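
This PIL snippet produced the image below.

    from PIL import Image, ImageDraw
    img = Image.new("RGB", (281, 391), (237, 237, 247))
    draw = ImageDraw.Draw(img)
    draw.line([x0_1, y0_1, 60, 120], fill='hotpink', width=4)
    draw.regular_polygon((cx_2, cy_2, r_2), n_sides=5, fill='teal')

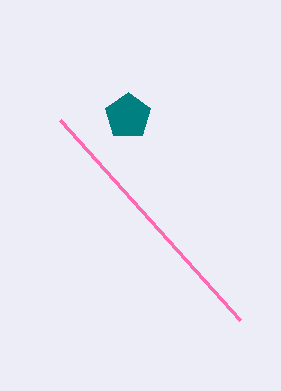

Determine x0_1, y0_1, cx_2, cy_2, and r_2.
x0_1 = 240
y0_1 = 320
cx_2 = 128
cy_2 = 116
r_2 = 24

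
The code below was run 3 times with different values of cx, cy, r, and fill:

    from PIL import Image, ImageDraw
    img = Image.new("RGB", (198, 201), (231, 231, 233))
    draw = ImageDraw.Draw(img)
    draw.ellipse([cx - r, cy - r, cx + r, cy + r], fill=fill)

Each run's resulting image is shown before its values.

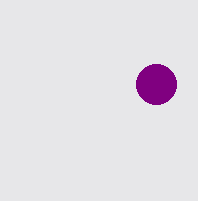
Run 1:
cx = 156
cy = 84
r = 20
fill = 'purple'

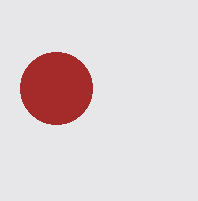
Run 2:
cx = 56, cy = 88, r = 36, fill = 'brown'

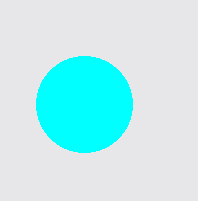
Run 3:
cx = 84, cy = 104, r = 48, fill = 'cyan'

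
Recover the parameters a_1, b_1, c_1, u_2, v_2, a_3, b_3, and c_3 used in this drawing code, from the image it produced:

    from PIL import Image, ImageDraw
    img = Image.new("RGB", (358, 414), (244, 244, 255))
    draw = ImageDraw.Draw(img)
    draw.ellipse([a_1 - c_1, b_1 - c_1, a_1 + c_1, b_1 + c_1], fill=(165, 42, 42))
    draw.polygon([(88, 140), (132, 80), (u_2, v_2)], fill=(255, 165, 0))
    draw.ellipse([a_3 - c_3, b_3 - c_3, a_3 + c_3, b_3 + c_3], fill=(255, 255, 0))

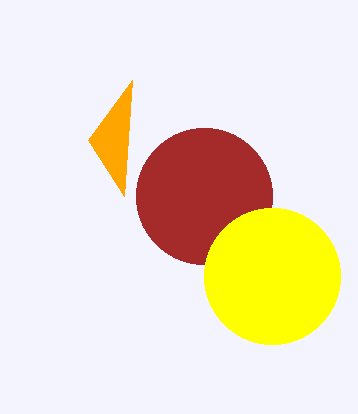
a_1 = 204; b_1 = 196; c_1 = 68; u_2 = 124; v_2 = 196; a_3 = 272; b_3 = 276; c_3 = 68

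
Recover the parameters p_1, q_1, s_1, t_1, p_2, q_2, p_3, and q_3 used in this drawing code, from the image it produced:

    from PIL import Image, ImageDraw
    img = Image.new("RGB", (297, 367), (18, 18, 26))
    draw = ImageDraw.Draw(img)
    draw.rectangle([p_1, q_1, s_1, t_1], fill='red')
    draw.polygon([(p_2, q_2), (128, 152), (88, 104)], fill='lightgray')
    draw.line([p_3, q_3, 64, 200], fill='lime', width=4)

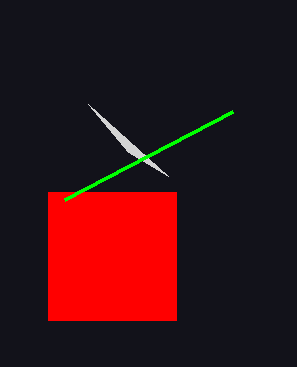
p_1 = 48
q_1 = 192
s_1 = 176
t_1 = 320
p_2 = 168
q_2 = 176
p_3 = 232
q_3 = 112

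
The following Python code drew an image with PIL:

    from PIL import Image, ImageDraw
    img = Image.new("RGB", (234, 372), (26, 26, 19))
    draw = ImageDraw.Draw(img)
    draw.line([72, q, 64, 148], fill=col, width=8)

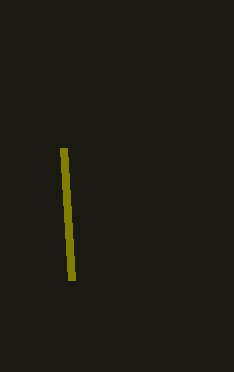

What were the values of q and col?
q = 280, col = 'olive'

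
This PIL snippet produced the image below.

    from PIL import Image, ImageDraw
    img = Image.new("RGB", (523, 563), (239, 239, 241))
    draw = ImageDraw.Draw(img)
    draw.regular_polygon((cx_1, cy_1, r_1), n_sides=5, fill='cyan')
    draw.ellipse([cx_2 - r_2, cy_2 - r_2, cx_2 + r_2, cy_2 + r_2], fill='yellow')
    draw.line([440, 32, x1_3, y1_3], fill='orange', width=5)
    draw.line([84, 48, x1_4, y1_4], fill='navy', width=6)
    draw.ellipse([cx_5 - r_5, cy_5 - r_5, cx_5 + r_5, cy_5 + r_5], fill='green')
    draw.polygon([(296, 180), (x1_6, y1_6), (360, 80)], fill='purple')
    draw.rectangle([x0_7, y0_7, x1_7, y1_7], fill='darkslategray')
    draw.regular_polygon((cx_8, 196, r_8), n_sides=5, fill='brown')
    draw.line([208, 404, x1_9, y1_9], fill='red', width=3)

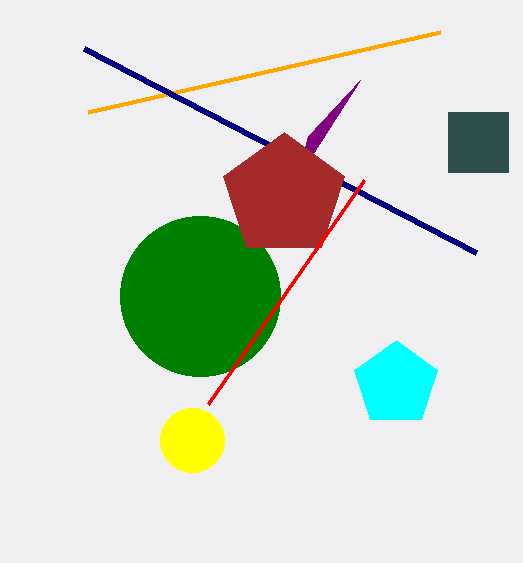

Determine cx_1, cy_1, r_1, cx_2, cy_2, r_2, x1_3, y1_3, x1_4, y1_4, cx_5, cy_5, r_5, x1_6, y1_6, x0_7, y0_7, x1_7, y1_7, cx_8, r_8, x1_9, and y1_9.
cx_1 = 396
cy_1 = 384
r_1 = 44
cx_2 = 192
cy_2 = 440
r_2 = 32
x1_3 = 88
y1_3 = 112
x1_4 = 476
y1_4 = 252
cx_5 = 200
cy_5 = 296
r_5 = 80
x1_6 = 308
y1_6 = 136
x0_7 = 448
y0_7 = 112
x1_7 = 508
y1_7 = 172
cx_8 = 284
r_8 = 64
x1_9 = 364
y1_9 = 180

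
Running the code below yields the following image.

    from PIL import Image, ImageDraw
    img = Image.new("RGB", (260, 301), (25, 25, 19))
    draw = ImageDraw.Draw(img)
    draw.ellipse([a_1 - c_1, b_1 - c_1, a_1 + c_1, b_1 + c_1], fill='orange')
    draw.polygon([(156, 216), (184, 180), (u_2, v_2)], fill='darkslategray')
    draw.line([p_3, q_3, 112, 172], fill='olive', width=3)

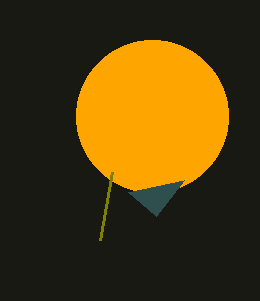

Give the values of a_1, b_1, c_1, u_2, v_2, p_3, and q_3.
a_1 = 152
b_1 = 116
c_1 = 76
u_2 = 128
v_2 = 192
p_3 = 100
q_3 = 240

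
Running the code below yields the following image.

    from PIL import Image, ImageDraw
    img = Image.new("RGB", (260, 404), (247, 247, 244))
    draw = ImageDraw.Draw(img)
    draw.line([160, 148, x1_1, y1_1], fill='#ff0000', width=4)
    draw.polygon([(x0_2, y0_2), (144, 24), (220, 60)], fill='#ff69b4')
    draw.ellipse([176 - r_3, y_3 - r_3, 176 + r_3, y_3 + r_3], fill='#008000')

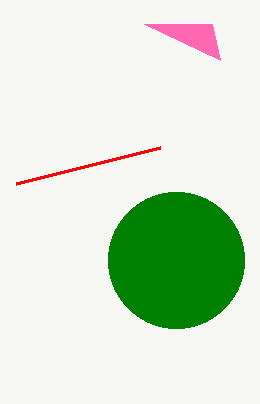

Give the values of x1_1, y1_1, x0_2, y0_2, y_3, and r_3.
x1_1 = 16
y1_1 = 184
x0_2 = 212
y0_2 = 24
y_3 = 260
r_3 = 68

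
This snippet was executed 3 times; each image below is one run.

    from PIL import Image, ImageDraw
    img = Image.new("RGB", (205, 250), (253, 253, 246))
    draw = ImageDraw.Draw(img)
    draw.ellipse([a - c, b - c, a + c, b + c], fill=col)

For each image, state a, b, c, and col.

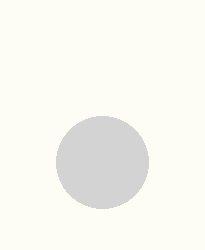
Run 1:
a = 102, b = 162, c = 46, col = 'lightgray'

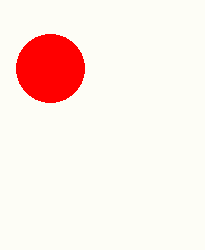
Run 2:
a = 50; b = 68; c = 34; col = 'red'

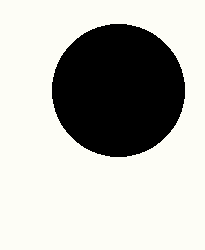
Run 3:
a = 118
b = 90
c = 66
col = 'black'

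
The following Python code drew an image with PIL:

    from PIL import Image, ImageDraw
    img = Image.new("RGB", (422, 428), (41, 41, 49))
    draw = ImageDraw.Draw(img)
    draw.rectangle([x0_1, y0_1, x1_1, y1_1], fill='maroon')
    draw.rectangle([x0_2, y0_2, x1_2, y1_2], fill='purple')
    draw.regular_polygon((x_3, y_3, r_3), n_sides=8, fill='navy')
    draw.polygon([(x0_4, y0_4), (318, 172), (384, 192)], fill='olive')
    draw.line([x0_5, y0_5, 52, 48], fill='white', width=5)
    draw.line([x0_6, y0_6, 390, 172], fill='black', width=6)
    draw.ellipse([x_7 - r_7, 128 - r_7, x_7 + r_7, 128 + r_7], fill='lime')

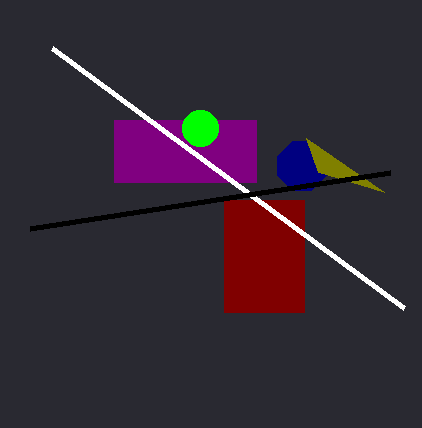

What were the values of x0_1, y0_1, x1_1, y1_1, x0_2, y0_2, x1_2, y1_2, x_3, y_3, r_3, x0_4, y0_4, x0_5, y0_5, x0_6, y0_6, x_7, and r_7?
x0_1 = 224
y0_1 = 200
x1_1 = 304
y1_1 = 312
x0_2 = 114
y0_2 = 120
x1_2 = 256
y1_2 = 182
x_3 = 302
y_3 = 166
r_3 = 26
x0_4 = 306
y0_4 = 138
x0_5 = 404
y0_5 = 308
x0_6 = 30
y0_6 = 228
x_7 = 200
r_7 = 18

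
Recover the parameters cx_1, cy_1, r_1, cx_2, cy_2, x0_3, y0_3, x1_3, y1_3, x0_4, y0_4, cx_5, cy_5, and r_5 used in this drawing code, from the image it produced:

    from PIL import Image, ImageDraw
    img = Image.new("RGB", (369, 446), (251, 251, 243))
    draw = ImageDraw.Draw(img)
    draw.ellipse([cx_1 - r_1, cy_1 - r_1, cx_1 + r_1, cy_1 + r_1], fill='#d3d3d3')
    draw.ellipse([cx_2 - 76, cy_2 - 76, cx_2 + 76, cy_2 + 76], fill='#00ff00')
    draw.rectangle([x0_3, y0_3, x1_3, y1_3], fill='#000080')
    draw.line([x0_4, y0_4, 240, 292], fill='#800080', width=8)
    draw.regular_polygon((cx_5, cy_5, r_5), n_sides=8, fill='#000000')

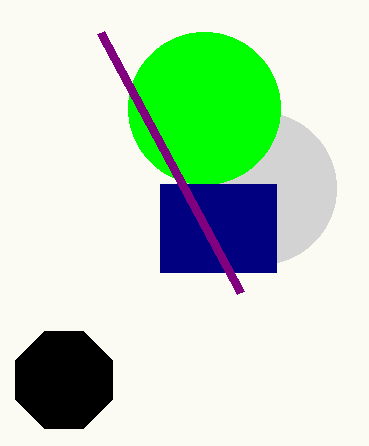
cx_1 = 260; cy_1 = 188; r_1 = 76; cx_2 = 204; cy_2 = 108; x0_3 = 160; y0_3 = 184; x1_3 = 276; y1_3 = 272; x0_4 = 100; y0_4 = 32; cx_5 = 64; cy_5 = 380; r_5 = 52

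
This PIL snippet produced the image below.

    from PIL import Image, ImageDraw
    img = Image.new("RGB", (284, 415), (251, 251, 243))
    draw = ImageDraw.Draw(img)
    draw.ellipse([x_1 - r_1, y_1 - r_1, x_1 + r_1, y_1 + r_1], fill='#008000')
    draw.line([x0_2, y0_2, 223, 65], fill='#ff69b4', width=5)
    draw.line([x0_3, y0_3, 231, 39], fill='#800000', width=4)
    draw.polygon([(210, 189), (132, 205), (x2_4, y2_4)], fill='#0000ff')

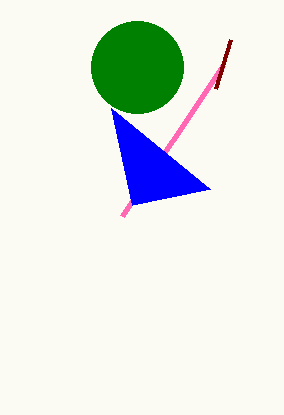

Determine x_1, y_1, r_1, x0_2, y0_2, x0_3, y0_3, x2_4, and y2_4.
x_1 = 137; y_1 = 67; r_1 = 46; x0_2 = 122; y0_2 = 216; x0_3 = 216; y0_3 = 88; x2_4 = 111; y2_4 = 108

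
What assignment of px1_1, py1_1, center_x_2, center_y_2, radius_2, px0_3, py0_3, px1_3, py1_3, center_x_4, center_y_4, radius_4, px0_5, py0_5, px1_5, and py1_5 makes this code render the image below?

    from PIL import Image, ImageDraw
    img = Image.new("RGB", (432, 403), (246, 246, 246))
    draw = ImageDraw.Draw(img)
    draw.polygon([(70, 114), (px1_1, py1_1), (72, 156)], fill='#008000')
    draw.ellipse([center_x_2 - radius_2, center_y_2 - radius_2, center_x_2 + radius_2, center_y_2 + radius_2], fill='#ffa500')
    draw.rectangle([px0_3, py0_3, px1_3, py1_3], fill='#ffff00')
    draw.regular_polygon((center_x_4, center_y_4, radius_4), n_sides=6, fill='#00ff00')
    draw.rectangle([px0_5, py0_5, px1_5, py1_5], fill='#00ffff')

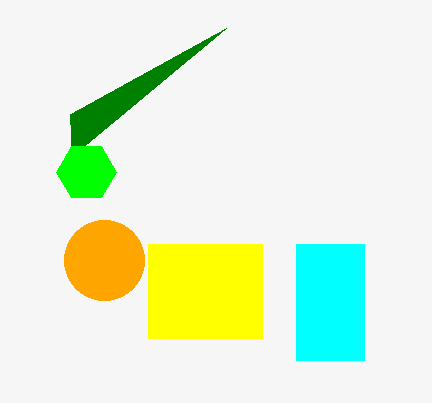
px1_1 = 226
py1_1 = 28
center_x_2 = 104
center_y_2 = 260
radius_2 = 40
px0_3 = 148
py0_3 = 244
px1_3 = 262
py1_3 = 338
center_x_4 = 86
center_y_4 = 172
radius_4 = 30
px0_5 = 296
py0_5 = 244
px1_5 = 364
py1_5 = 360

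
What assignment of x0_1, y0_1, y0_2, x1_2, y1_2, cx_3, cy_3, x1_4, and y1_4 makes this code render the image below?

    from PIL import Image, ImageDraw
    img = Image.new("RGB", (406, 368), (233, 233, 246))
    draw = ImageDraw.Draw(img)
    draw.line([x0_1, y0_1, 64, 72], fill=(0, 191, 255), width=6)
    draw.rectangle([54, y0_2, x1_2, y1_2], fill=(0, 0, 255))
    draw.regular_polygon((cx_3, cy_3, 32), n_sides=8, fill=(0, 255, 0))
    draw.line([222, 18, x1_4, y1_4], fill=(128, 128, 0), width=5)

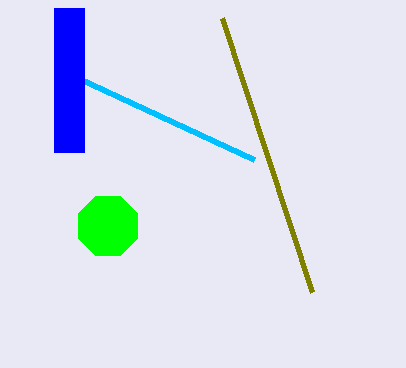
x0_1 = 254, y0_1 = 160, y0_2 = 8, x1_2 = 84, y1_2 = 152, cx_3 = 108, cy_3 = 226, x1_4 = 312, y1_4 = 292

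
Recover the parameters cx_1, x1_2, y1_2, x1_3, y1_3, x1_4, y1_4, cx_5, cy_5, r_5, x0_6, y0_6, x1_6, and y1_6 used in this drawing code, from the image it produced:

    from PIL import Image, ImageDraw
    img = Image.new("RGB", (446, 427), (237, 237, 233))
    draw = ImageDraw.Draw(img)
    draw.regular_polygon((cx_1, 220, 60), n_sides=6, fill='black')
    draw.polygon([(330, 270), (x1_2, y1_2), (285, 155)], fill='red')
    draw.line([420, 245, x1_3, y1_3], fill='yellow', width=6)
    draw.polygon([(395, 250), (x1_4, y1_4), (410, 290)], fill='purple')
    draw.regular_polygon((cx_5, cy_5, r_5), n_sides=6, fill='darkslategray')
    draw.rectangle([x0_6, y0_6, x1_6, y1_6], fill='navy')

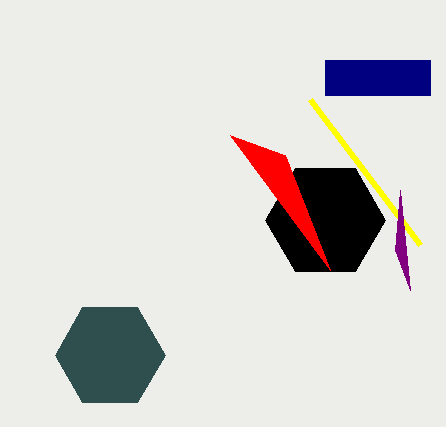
cx_1 = 325
x1_2 = 230
y1_2 = 135
x1_3 = 310
y1_3 = 100
x1_4 = 400
y1_4 = 190
cx_5 = 110
cy_5 = 355
r_5 = 55
x0_6 = 325
y0_6 = 60
x1_6 = 430
y1_6 = 95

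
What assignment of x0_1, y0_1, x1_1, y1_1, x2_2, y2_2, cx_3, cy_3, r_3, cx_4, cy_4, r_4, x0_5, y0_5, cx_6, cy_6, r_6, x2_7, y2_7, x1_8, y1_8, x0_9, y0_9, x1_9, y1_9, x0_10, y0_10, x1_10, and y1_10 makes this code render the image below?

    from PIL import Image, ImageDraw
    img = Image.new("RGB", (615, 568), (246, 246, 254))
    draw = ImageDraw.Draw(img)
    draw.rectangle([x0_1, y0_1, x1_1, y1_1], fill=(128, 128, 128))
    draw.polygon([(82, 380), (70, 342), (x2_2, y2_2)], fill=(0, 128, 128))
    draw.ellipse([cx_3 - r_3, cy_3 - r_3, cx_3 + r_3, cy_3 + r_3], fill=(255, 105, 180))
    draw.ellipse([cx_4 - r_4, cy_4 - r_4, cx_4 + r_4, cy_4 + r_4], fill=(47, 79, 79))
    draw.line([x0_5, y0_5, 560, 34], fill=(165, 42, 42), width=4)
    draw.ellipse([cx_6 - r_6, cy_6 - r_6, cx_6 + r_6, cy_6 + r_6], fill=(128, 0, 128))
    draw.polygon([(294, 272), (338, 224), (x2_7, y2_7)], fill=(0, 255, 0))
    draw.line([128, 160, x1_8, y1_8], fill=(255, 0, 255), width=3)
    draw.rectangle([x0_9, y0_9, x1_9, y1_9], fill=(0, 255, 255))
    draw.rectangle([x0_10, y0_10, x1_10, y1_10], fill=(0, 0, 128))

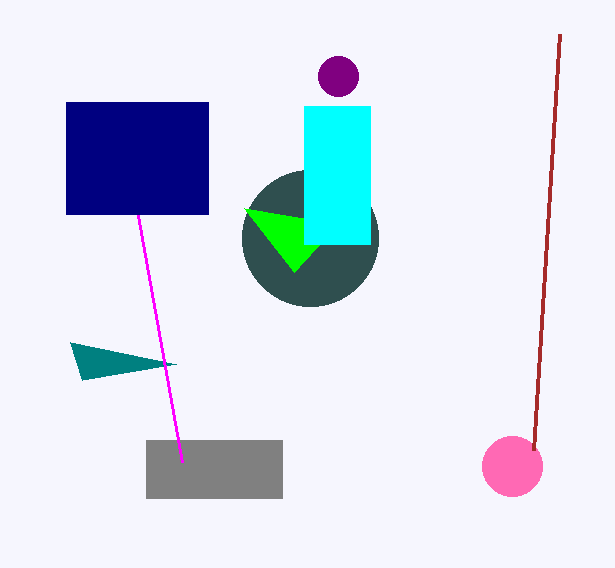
x0_1 = 146, y0_1 = 440, x1_1 = 282, y1_1 = 498, x2_2 = 176, y2_2 = 364, cx_3 = 512, cy_3 = 466, r_3 = 30, cx_4 = 310, cy_4 = 238, r_4 = 68, x0_5 = 534, y0_5 = 450, cx_6 = 338, cy_6 = 76, r_6 = 20, x2_7 = 244, y2_7 = 208, x1_8 = 182, y1_8 = 462, x0_9 = 304, y0_9 = 106, x1_9 = 370, y1_9 = 244, x0_10 = 66, y0_10 = 102, x1_10 = 208, y1_10 = 214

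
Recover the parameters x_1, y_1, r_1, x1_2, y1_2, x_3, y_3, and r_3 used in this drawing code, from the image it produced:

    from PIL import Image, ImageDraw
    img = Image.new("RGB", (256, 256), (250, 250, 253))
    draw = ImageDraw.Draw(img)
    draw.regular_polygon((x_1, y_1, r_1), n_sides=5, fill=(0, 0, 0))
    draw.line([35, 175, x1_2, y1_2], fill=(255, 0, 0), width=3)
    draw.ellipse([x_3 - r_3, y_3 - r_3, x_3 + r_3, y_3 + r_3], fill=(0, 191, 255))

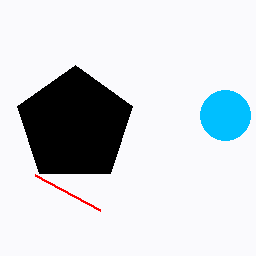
x_1 = 75
y_1 = 125
r_1 = 60
x1_2 = 100
y1_2 = 210
x_3 = 225
y_3 = 115
r_3 = 25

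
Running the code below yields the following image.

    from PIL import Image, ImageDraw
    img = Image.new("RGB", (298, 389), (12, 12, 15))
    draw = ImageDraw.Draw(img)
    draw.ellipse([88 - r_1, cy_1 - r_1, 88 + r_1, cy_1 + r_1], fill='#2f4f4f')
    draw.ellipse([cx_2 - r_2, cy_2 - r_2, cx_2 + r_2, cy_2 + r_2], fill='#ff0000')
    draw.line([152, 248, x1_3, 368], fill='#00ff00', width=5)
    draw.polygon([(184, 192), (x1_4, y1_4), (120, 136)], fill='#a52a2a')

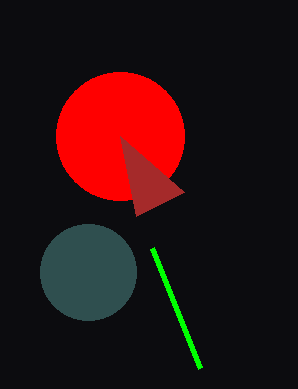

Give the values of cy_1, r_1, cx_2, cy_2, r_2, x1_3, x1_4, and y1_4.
cy_1 = 272
r_1 = 48
cx_2 = 120
cy_2 = 136
r_2 = 64
x1_3 = 200
x1_4 = 136
y1_4 = 216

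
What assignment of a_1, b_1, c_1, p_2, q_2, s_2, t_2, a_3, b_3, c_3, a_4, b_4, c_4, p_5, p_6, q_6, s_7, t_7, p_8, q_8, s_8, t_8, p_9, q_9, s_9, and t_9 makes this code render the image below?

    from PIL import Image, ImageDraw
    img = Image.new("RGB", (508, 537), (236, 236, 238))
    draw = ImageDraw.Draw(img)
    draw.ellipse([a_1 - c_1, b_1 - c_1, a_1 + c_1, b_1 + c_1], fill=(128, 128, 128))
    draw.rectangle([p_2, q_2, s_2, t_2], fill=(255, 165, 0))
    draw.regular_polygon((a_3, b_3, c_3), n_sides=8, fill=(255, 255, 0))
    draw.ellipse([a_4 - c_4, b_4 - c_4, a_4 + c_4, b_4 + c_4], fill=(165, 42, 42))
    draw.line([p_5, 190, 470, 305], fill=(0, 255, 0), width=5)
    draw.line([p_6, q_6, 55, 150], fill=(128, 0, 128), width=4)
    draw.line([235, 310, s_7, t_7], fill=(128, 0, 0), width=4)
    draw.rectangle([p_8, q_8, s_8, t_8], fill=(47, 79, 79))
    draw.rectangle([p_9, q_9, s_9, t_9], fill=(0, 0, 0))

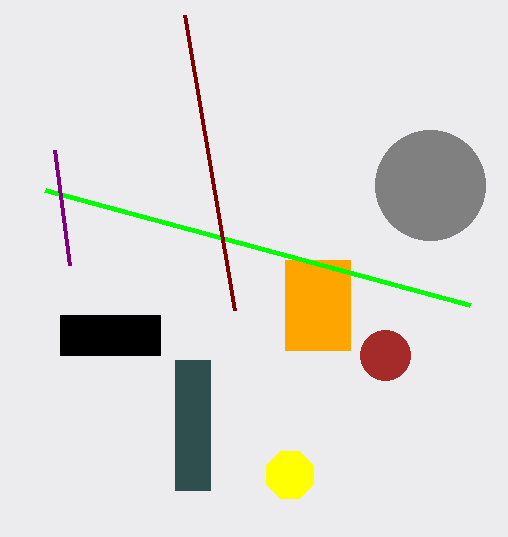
a_1 = 430; b_1 = 185; c_1 = 55; p_2 = 285; q_2 = 260; s_2 = 350; t_2 = 350; a_3 = 290; b_3 = 475; c_3 = 25; a_4 = 385; b_4 = 355; c_4 = 25; p_5 = 45; p_6 = 70; q_6 = 265; s_7 = 185; t_7 = 15; p_8 = 175; q_8 = 360; s_8 = 210; t_8 = 490; p_9 = 60; q_9 = 315; s_9 = 160; t_9 = 355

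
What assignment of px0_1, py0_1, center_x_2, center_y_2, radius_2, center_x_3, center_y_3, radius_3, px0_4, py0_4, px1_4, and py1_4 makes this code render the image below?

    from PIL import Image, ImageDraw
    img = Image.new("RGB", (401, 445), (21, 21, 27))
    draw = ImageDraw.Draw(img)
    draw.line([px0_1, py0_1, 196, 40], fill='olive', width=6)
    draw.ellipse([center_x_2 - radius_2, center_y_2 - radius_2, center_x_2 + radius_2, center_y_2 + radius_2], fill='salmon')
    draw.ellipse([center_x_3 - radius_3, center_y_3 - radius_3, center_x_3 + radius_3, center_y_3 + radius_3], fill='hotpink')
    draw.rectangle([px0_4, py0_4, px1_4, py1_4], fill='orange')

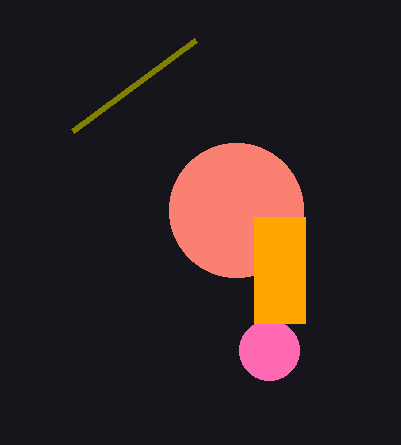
px0_1 = 73; py0_1 = 131; center_x_2 = 236; center_y_2 = 210; radius_2 = 67; center_x_3 = 269; center_y_3 = 350; radius_3 = 30; px0_4 = 254; py0_4 = 217; px1_4 = 305; py1_4 = 323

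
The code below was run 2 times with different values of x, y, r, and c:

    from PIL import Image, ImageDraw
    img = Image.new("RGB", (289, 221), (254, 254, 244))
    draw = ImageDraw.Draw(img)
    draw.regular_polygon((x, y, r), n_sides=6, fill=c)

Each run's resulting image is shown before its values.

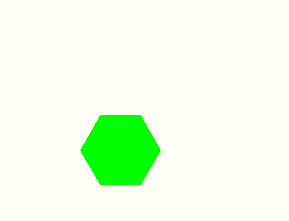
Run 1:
x = 120, y = 150, r = 40, c = 'lime'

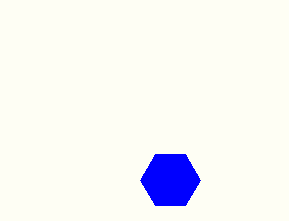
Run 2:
x = 170, y = 180, r = 30, c = 'blue'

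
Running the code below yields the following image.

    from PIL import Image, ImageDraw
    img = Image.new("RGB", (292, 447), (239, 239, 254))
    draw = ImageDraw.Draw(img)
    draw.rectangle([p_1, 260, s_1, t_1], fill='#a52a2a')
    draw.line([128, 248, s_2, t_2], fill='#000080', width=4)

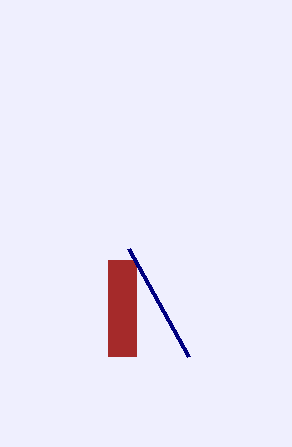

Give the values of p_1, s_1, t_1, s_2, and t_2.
p_1 = 108; s_1 = 136; t_1 = 356; s_2 = 188; t_2 = 356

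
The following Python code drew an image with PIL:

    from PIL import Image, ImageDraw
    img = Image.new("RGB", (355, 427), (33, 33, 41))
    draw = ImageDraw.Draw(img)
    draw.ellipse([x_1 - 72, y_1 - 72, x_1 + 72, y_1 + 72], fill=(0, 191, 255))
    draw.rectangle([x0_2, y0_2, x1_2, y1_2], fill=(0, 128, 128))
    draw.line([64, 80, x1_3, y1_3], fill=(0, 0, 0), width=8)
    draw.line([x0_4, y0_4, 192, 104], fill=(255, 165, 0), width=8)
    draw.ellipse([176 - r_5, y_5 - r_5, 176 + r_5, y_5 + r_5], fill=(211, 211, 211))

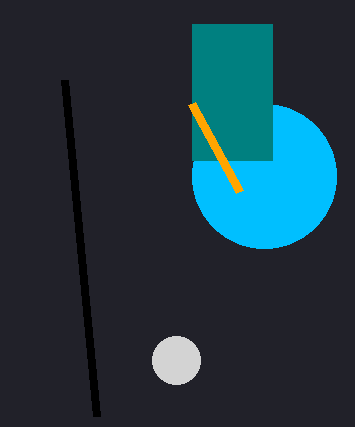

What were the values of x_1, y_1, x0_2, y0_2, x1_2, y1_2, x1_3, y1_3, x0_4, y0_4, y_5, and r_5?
x_1 = 264, y_1 = 176, x0_2 = 192, y0_2 = 24, x1_2 = 272, y1_2 = 160, x1_3 = 96, y1_3 = 416, x0_4 = 240, y0_4 = 192, y_5 = 360, r_5 = 24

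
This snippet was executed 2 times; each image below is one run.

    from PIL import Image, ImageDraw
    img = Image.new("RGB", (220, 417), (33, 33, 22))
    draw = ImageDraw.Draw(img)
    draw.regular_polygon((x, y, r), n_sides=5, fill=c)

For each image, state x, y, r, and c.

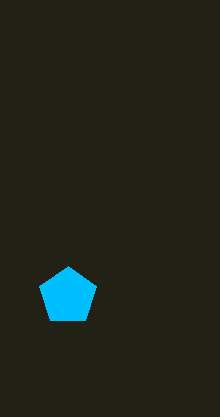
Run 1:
x = 68; y = 296; r = 30; c = 'deepskyblue'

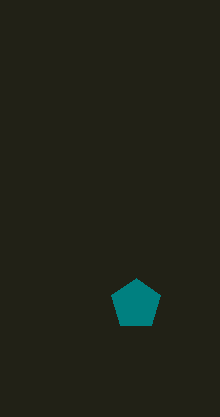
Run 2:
x = 136, y = 304, r = 26, c = 'teal'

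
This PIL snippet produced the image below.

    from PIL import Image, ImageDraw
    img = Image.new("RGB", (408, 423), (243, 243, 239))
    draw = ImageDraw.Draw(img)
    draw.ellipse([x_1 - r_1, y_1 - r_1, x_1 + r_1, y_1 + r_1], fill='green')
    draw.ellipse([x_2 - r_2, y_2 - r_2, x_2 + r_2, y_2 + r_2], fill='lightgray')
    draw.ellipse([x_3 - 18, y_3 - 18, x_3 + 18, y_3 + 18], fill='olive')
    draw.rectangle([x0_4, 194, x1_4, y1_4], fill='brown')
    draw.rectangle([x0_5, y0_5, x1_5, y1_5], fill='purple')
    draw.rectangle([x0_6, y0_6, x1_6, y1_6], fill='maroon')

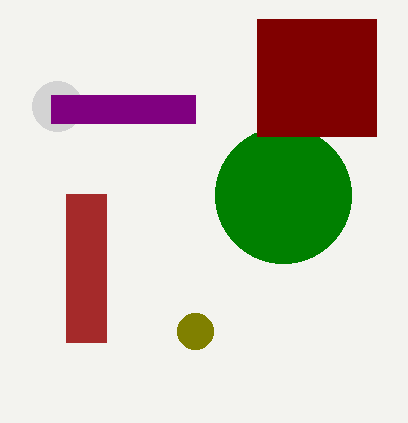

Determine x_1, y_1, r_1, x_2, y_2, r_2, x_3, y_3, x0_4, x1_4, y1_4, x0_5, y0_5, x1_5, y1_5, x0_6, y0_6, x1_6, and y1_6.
x_1 = 283; y_1 = 195; r_1 = 68; x_2 = 57; y_2 = 106; r_2 = 25; x_3 = 195; y_3 = 331; x0_4 = 66; x1_4 = 106; y1_4 = 342; x0_5 = 51; y0_5 = 95; x1_5 = 195; y1_5 = 123; x0_6 = 257; y0_6 = 19; x1_6 = 376; y1_6 = 136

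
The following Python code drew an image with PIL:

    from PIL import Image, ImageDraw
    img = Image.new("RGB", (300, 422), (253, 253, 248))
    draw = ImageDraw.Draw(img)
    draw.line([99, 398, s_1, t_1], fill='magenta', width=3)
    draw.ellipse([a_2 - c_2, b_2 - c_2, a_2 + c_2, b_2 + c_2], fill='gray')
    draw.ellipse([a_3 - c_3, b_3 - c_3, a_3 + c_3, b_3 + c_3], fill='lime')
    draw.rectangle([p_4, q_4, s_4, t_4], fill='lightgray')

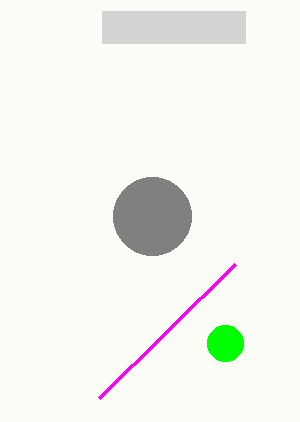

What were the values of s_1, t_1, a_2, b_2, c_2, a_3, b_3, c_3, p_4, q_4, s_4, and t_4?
s_1 = 235, t_1 = 264, a_2 = 152, b_2 = 216, c_2 = 39, a_3 = 225, b_3 = 343, c_3 = 18, p_4 = 102, q_4 = 11, s_4 = 245, t_4 = 43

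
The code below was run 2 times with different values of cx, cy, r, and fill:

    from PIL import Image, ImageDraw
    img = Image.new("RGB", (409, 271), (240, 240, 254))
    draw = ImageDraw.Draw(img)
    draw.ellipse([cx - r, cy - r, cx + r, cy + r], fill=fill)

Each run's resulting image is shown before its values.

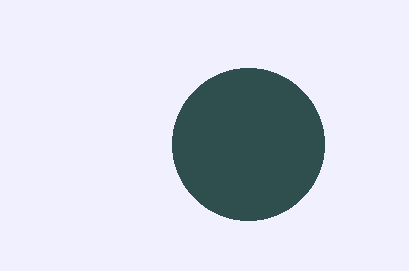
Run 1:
cx = 248
cy = 144
r = 76
fill = 'darkslategray'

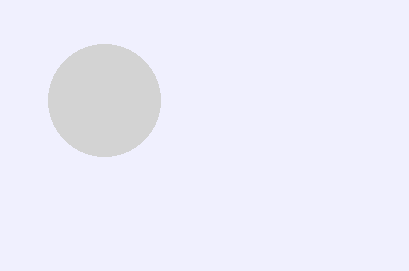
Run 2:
cx = 104
cy = 100
r = 56
fill = 'lightgray'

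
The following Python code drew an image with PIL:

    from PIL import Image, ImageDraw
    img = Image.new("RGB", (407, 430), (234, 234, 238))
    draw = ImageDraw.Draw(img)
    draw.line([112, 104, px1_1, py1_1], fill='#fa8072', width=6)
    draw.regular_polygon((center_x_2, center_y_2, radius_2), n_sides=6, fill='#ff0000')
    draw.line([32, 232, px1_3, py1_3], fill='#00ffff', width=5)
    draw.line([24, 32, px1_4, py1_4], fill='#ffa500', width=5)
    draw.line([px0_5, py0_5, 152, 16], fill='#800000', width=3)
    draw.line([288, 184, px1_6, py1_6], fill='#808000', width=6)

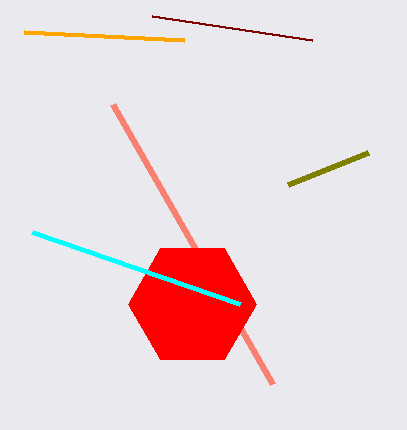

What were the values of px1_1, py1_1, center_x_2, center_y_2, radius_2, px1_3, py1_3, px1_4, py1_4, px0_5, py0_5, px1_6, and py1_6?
px1_1 = 272
py1_1 = 384
center_x_2 = 192
center_y_2 = 304
radius_2 = 64
px1_3 = 240
py1_3 = 304
px1_4 = 184
py1_4 = 40
px0_5 = 312
py0_5 = 40
px1_6 = 368
py1_6 = 152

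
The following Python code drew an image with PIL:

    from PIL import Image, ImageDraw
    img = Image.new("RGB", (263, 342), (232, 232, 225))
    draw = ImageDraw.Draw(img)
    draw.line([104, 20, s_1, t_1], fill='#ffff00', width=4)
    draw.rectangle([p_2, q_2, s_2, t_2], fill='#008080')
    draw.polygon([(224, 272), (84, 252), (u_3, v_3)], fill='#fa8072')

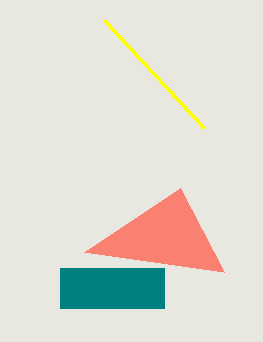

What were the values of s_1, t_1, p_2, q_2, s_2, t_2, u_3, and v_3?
s_1 = 204
t_1 = 128
p_2 = 60
q_2 = 268
s_2 = 164
t_2 = 308
u_3 = 180
v_3 = 188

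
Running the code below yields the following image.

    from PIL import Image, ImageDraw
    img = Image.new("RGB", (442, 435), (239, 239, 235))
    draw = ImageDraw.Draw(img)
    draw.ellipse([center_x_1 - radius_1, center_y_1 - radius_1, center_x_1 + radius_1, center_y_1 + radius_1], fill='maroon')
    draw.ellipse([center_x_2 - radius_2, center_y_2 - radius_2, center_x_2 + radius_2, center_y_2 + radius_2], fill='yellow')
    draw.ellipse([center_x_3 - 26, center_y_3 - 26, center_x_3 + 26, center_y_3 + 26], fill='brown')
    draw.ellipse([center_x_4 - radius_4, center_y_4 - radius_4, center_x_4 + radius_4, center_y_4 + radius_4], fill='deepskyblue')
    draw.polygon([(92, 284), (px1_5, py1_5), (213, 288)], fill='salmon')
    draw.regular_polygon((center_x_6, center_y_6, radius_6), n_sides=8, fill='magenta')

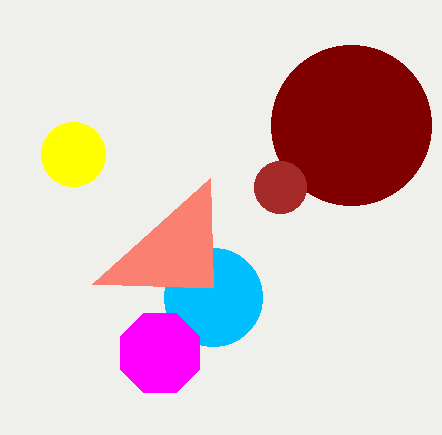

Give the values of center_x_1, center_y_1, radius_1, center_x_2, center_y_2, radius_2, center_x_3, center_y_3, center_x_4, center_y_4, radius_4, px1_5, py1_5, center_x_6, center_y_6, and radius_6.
center_x_1 = 351
center_y_1 = 125
radius_1 = 80
center_x_2 = 73
center_y_2 = 154
radius_2 = 32
center_x_3 = 280
center_y_3 = 187
center_x_4 = 213
center_y_4 = 297
radius_4 = 49
px1_5 = 210
py1_5 = 178
center_x_6 = 160
center_y_6 = 353
radius_6 = 43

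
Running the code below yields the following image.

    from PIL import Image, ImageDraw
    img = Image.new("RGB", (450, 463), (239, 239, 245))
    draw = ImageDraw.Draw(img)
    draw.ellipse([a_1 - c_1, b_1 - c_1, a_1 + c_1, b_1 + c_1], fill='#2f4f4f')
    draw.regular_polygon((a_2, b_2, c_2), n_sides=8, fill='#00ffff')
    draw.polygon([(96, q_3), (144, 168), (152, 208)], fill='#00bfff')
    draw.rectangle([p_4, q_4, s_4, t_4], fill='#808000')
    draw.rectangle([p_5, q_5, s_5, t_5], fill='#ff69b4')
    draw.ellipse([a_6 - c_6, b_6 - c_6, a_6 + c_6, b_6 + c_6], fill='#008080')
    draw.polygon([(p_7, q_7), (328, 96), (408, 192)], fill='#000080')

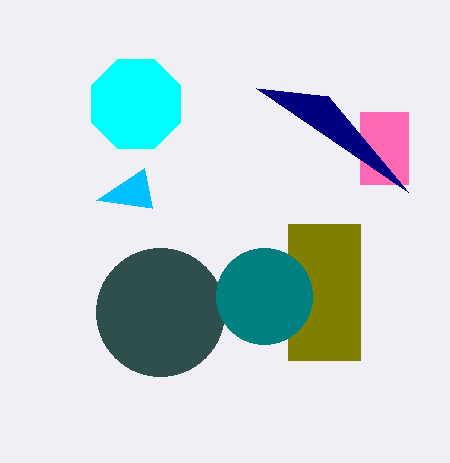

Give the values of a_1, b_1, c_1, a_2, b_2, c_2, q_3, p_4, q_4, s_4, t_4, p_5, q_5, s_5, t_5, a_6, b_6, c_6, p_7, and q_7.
a_1 = 160
b_1 = 312
c_1 = 64
a_2 = 136
b_2 = 104
c_2 = 48
q_3 = 200
p_4 = 288
q_4 = 224
s_4 = 360
t_4 = 360
p_5 = 360
q_5 = 112
s_5 = 408
t_5 = 184
a_6 = 264
b_6 = 296
c_6 = 48
p_7 = 256
q_7 = 88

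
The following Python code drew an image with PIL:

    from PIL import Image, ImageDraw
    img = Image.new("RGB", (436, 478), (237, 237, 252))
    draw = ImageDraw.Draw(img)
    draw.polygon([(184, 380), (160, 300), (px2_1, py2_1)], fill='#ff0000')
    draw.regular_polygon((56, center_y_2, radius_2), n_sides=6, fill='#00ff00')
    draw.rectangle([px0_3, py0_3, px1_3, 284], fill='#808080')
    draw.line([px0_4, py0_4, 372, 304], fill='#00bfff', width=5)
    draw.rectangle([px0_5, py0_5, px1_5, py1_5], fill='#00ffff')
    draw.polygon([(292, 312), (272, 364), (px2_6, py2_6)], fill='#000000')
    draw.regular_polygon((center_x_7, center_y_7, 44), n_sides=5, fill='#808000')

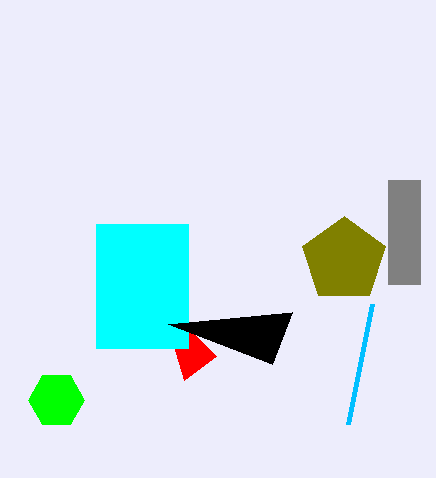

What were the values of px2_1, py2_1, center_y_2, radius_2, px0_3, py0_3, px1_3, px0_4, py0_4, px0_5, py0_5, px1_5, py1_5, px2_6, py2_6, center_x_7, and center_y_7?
px2_1 = 216, py2_1 = 356, center_y_2 = 400, radius_2 = 28, px0_3 = 388, py0_3 = 180, px1_3 = 420, px0_4 = 348, py0_4 = 424, px0_5 = 96, py0_5 = 224, px1_5 = 188, py1_5 = 348, px2_6 = 168, py2_6 = 324, center_x_7 = 344, center_y_7 = 260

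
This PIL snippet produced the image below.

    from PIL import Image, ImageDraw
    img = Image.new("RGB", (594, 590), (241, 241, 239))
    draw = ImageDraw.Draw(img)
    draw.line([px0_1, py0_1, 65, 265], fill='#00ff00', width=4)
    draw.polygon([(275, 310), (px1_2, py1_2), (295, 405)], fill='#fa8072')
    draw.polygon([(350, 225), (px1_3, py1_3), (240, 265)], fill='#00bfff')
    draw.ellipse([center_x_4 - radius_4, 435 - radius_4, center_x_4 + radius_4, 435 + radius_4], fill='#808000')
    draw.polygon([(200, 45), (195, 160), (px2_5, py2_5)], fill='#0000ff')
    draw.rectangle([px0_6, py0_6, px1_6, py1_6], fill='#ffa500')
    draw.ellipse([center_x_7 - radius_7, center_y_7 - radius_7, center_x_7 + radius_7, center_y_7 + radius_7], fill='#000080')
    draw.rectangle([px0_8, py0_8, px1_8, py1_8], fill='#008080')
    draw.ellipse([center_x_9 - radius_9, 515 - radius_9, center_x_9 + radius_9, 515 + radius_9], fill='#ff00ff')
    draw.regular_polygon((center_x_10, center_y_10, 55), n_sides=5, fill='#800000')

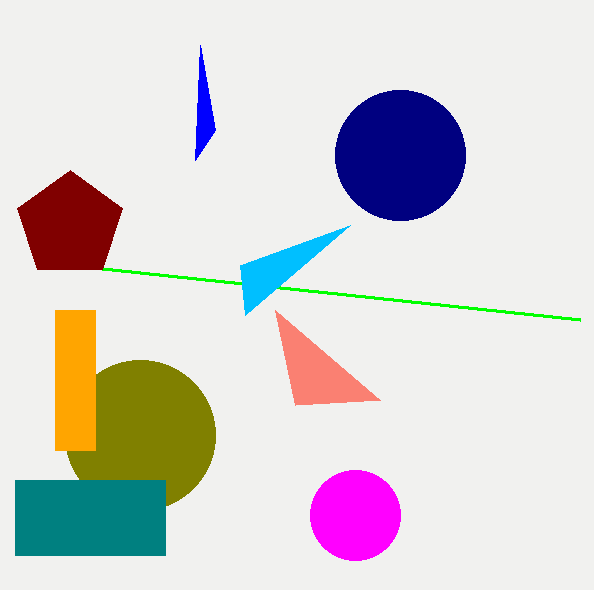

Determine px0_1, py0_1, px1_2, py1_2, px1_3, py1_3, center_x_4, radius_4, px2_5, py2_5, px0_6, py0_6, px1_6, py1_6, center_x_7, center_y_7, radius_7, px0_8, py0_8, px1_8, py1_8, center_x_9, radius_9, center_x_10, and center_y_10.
px0_1 = 580
py0_1 = 320
px1_2 = 380
py1_2 = 400
px1_3 = 245
py1_3 = 315
center_x_4 = 140
radius_4 = 75
px2_5 = 215
py2_5 = 130
px0_6 = 55
py0_6 = 310
px1_6 = 95
py1_6 = 450
center_x_7 = 400
center_y_7 = 155
radius_7 = 65
px0_8 = 15
py0_8 = 480
px1_8 = 165
py1_8 = 555
center_x_9 = 355
radius_9 = 45
center_x_10 = 70
center_y_10 = 225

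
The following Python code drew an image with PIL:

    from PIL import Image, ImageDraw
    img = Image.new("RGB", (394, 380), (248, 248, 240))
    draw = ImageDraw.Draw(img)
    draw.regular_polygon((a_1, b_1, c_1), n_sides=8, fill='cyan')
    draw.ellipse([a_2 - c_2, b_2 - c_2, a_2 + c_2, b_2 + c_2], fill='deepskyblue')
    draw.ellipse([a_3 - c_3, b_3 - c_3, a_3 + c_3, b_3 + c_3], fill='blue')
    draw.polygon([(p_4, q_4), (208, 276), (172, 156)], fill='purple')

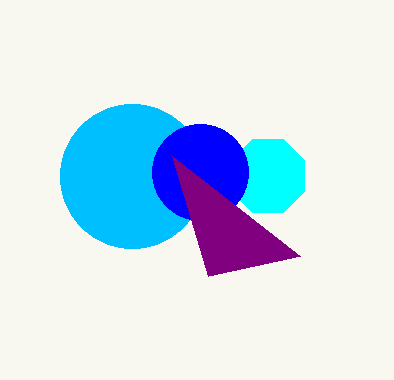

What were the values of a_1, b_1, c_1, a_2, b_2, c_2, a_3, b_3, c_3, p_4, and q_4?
a_1 = 268, b_1 = 176, c_1 = 40, a_2 = 132, b_2 = 176, c_2 = 72, a_3 = 200, b_3 = 172, c_3 = 48, p_4 = 300, q_4 = 256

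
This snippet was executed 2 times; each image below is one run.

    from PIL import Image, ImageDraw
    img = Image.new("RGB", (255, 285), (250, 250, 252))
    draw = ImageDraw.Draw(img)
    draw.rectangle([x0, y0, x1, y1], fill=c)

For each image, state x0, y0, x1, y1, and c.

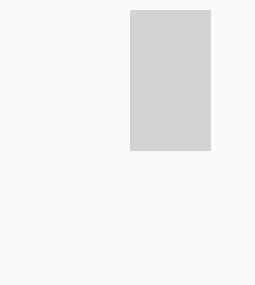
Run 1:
x0 = 130
y0 = 10
x1 = 210
y1 = 150
c = 'lightgray'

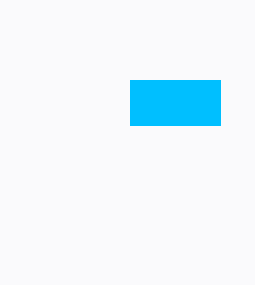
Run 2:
x0 = 130, y0 = 80, x1 = 220, y1 = 125, c = 'deepskyblue'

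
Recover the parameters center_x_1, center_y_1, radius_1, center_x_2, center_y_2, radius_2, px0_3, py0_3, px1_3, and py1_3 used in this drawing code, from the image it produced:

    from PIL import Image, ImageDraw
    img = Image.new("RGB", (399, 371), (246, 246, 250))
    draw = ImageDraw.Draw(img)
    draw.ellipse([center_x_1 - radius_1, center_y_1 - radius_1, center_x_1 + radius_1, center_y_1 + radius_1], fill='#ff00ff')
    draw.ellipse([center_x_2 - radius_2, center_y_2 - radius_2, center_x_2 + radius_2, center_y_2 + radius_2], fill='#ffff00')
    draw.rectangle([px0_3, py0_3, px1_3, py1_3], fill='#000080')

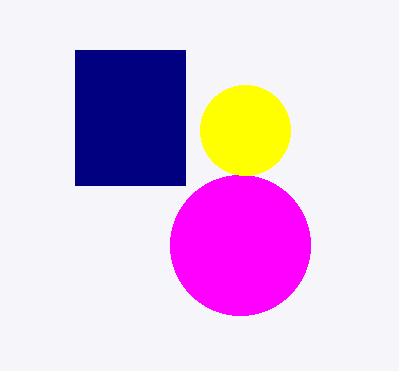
center_x_1 = 240, center_y_1 = 245, radius_1 = 70, center_x_2 = 245, center_y_2 = 130, radius_2 = 45, px0_3 = 75, py0_3 = 50, px1_3 = 185, py1_3 = 185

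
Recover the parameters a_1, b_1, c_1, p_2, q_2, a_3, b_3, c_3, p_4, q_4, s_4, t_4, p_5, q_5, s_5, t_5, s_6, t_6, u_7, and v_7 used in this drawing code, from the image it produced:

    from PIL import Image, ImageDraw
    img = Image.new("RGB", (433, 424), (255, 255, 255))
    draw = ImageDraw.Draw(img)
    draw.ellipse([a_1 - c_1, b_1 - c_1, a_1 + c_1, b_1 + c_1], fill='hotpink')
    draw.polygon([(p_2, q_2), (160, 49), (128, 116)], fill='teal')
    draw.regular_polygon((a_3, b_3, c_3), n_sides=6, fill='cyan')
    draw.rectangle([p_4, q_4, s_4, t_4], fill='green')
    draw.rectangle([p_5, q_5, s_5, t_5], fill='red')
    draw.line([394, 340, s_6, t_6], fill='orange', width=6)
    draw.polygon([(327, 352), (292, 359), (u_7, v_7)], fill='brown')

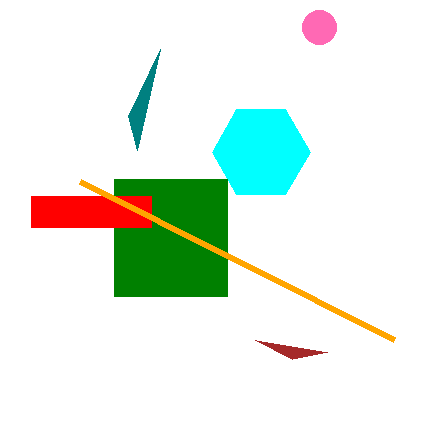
a_1 = 319; b_1 = 27; c_1 = 17; p_2 = 137; q_2 = 150; a_3 = 261; b_3 = 152; c_3 = 49; p_4 = 114; q_4 = 179; s_4 = 227; t_4 = 296; p_5 = 31; q_5 = 196; s_5 = 151; t_5 = 227; s_6 = 80; t_6 = 182; u_7 = 255; v_7 = 340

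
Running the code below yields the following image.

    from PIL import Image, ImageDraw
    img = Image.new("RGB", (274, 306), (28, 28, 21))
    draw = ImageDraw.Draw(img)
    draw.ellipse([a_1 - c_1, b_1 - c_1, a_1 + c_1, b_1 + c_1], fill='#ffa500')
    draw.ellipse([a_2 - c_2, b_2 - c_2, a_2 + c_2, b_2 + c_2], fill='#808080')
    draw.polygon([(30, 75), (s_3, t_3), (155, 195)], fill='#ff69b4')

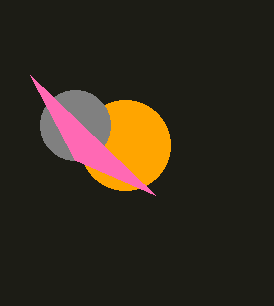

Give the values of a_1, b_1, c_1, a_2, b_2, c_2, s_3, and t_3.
a_1 = 125; b_1 = 145; c_1 = 45; a_2 = 75; b_2 = 125; c_2 = 35; s_3 = 75; t_3 = 160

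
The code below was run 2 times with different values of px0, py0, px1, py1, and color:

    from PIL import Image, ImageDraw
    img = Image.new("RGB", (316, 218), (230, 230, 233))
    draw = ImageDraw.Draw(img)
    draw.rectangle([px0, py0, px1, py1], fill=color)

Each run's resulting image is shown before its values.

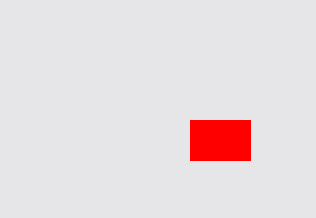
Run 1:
px0 = 190, py0 = 120, px1 = 250, py1 = 160, color = 'red'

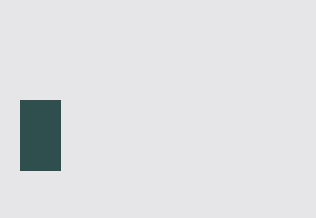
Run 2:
px0 = 20, py0 = 100, px1 = 60, py1 = 170, color = 'darkslategray'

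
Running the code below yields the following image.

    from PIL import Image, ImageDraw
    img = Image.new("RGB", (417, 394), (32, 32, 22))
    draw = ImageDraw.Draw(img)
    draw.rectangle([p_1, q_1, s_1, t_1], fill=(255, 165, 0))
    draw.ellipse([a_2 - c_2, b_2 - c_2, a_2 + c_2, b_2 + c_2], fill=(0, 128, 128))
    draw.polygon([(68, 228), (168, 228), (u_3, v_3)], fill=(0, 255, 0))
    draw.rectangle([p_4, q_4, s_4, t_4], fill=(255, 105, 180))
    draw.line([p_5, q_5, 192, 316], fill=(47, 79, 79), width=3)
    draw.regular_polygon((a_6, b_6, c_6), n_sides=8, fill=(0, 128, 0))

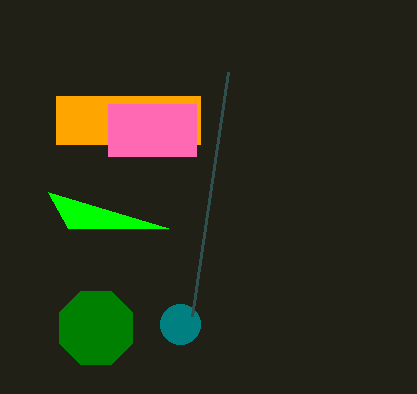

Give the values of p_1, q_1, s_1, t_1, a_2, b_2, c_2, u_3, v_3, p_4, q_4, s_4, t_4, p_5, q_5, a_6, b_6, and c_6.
p_1 = 56; q_1 = 96; s_1 = 200; t_1 = 144; a_2 = 180; b_2 = 324; c_2 = 20; u_3 = 48; v_3 = 192; p_4 = 108; q_4 = 104; s_4 = 196; t_4 = 156; p_5 = 228; q_5 = 72; a_6 = 96; b_6 = 328; c_6 = 40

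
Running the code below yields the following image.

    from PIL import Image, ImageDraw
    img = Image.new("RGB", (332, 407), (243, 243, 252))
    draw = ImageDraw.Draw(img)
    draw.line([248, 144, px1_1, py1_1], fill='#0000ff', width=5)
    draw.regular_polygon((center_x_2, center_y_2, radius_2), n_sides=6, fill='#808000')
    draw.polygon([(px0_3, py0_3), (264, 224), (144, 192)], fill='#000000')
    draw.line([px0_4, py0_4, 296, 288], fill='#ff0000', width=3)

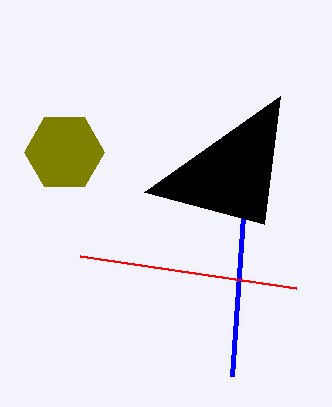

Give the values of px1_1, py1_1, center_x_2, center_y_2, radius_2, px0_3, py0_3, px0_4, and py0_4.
px1_1 = 232
py1_1 = 376
center_x_2 = 64
center_y_2 = 152
radius_2 = 40
px0_3 = 280
py0_3 = 96
px0_4 = 80
py0_4 = 256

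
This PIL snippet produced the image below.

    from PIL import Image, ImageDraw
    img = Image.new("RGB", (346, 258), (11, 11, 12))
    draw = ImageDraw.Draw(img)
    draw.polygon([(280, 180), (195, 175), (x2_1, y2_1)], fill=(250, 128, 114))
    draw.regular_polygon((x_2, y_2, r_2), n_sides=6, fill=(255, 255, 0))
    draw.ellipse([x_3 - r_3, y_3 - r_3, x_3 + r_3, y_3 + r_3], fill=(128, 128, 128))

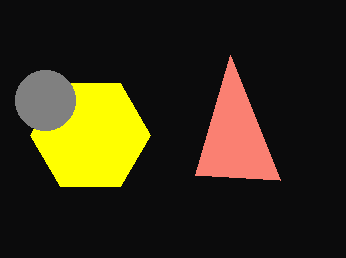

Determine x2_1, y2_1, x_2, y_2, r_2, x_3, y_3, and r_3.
x2_1 = 230; y2_1 = 55; x_2 = 90; y_2 = 135; r_2 = 60; x_3 = 45; y_3 = 100; r_3 = 30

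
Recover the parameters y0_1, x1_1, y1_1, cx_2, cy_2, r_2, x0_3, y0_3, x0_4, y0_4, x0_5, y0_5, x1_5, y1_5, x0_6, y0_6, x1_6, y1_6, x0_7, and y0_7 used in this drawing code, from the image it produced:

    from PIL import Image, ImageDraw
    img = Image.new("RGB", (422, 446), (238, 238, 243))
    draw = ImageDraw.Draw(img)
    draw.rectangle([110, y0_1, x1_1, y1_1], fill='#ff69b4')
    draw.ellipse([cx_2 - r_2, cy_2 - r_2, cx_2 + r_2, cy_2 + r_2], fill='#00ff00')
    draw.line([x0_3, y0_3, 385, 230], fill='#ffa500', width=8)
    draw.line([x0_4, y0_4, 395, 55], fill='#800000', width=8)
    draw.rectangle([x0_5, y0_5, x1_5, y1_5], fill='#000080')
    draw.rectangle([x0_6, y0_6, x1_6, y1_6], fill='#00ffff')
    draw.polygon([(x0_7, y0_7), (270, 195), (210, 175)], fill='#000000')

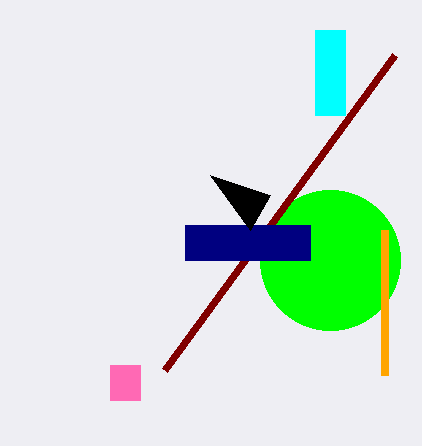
y0_1 = 365; x1_1 = 140; y1_1 = 400; cx_2 = 330; cy_2 = 260; r_2 = 70; x0_3 = 385; y0_3 = 375; x0_4 = 165; y0_4 = 370; x0_5 = 185; y0_5 = 225; x1_5 = 310; y1_5 = 260; x0_6 = 315; y0_6 = 30; x1_6 = 345; y1_6 = 115; x0_7 = 250; y0_7 = 230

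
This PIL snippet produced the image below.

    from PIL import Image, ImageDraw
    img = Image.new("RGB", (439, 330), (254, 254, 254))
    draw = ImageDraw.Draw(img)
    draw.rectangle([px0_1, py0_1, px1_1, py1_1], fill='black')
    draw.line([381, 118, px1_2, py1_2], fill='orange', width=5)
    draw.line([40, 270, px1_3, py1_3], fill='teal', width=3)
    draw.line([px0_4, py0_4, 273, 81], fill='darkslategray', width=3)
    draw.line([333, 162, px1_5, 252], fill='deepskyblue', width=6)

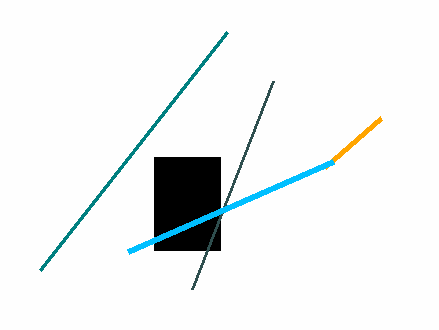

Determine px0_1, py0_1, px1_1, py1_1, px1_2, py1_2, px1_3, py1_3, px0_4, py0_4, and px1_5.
px0_1 = 154; py0_1 = 157; px1_1 = 220; py1_1 = 250; px1_2 = 325; py1_2 = 167; px1_3 = 227; py1_3 = 32; px0_4 = 192; py0_4 = 289; px1_5 = 128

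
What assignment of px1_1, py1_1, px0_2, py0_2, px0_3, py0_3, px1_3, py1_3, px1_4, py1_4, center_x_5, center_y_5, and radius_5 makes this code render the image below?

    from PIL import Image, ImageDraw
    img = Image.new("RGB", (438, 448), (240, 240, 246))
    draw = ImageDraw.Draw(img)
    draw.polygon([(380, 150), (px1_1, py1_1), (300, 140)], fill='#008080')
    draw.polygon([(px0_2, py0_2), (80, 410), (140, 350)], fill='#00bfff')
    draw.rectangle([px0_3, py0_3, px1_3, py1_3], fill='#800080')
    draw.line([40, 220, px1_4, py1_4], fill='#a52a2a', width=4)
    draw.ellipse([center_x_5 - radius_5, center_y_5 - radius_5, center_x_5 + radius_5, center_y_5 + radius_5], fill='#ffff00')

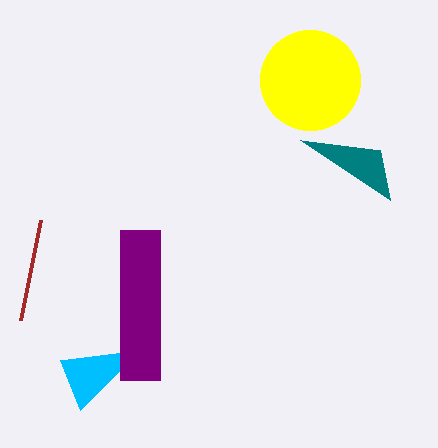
px1_1 = 390, py1_1 = 200, px0_2 = 60, py0_2 = 360, px0_3 = 120, py0_3 = 230, px1_3 = 160, py1_3 = 380, px1_4 = 20, py1_4 = 320, center_x_5 = 310, center_y_5 = 80, radius_5 = 50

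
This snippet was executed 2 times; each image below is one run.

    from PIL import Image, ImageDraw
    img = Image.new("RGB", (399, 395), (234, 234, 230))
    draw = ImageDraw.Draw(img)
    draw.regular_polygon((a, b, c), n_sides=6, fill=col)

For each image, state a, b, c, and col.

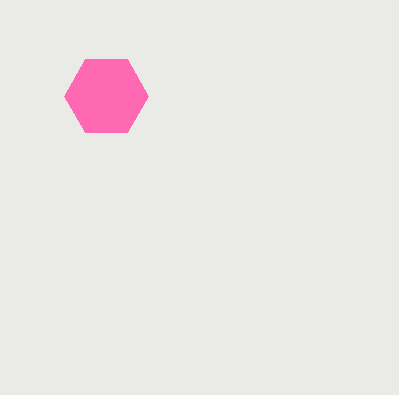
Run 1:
a = 106; b = 96; c = 42; col = 'hotpink'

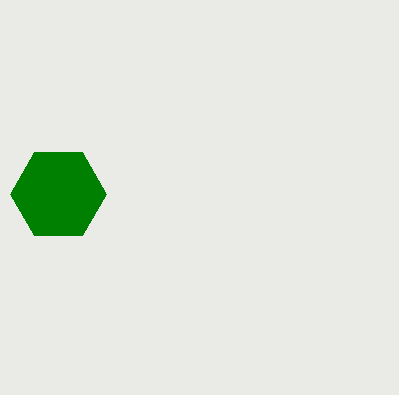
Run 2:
a = 58, b = 194, c = 48, col = 'green'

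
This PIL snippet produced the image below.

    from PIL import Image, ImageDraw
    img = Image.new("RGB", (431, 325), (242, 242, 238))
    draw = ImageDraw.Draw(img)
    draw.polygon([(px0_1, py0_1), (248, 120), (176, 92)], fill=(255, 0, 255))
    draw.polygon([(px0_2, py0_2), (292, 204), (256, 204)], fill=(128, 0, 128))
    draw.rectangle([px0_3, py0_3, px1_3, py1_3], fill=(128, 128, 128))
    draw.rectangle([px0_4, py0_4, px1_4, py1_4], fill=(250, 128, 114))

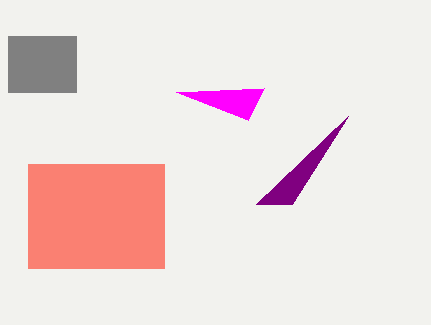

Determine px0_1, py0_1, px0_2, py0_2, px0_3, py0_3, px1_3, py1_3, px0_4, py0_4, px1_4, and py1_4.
px0_1 = 264, py0_1 = 88, px0_2 = 348, py0_2 = 116, px0_3 = 8, py0_3 = 36, px1_3 = 76, py1_3 = 92, px0_4 = 28, py0_4 = 164, px1_4 = 164, py1_4 = 268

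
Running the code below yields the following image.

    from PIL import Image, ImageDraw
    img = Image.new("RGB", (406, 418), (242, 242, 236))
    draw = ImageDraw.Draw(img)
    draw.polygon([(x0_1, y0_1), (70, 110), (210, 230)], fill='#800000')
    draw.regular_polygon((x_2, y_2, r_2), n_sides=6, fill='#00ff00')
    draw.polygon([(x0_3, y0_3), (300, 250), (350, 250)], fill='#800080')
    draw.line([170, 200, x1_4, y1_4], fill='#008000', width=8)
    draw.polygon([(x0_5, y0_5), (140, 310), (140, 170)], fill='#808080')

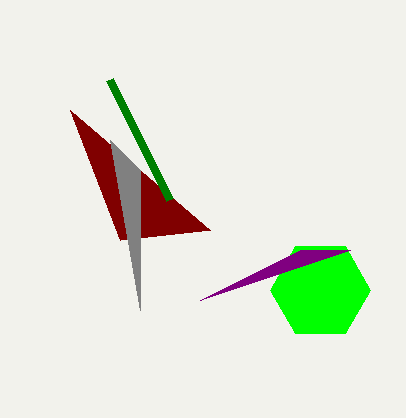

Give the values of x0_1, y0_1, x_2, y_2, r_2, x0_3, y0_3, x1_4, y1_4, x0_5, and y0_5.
x0_1 = 120
y0_1 = 240
x_2 = 320
y_2 = 290
r_2 = 50
x0_3 = 200
y0_3 = 300
x1_4 = 110
y1_4 = 80
x0_5 = 110
y0_5 = 140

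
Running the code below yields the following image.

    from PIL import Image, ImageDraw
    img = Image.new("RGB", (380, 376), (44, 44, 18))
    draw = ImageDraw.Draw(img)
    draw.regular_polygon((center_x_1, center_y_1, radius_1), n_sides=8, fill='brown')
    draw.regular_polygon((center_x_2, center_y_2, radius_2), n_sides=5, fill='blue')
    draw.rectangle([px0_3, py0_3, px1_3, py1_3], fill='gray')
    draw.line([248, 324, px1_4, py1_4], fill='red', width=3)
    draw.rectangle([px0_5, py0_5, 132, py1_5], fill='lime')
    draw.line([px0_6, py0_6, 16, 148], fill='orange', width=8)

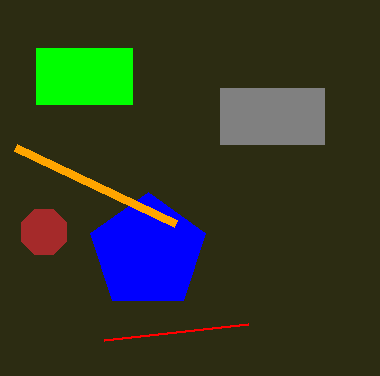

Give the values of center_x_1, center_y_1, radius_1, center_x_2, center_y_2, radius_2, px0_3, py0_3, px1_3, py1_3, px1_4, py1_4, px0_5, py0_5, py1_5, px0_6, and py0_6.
center_x_1 = 44; center_y_1 = 232; radius_1 = 24; center_x_2 = 148; center_y_2 = 252; radius_2 = 60; px0_3 = 220; py0_3 = 88; px1_3 = 324; py1_3 = 144; px1_4 = 104; py1_4 = 340; px0_5 = 36; py0_5 = 48; py1_5 = 104; px0_6 = 176; py0_6 = 224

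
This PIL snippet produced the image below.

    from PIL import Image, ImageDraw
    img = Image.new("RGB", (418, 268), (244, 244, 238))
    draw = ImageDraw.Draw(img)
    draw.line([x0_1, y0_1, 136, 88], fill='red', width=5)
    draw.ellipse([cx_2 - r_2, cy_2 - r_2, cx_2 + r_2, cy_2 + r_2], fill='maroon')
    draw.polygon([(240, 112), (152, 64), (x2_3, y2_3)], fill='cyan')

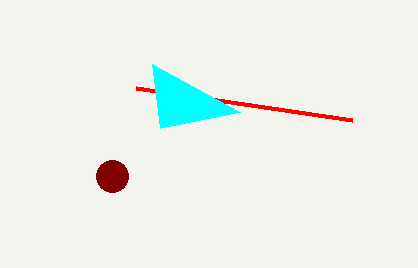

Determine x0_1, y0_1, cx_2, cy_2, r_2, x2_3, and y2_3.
x0_1 = 352; y0_1 = 120; cx_2 = 112; cy_2 = 176; r_2 = 16; x2_3 = 160; y2_3 = 128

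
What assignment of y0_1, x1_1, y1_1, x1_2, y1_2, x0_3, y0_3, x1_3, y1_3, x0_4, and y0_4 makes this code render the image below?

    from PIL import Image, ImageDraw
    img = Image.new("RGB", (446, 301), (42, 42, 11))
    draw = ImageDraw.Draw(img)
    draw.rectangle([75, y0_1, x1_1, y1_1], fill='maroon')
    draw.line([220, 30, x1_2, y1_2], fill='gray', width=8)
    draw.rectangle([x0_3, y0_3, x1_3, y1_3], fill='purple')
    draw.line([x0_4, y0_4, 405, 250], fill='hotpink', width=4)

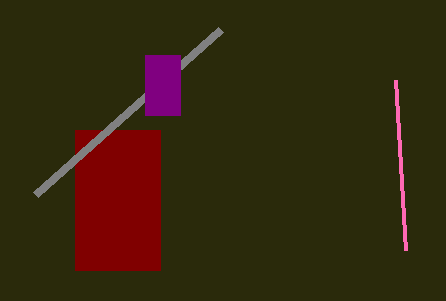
y0_1 = 130; x1_1 = 160; y1_1 = 270; x1_2 = 35; y1_2 = 195; x0_3 = 145; y0_3 = 55; x1_3 = 180; y1_3 = 115; x0_4 = 395; y0_4 = 80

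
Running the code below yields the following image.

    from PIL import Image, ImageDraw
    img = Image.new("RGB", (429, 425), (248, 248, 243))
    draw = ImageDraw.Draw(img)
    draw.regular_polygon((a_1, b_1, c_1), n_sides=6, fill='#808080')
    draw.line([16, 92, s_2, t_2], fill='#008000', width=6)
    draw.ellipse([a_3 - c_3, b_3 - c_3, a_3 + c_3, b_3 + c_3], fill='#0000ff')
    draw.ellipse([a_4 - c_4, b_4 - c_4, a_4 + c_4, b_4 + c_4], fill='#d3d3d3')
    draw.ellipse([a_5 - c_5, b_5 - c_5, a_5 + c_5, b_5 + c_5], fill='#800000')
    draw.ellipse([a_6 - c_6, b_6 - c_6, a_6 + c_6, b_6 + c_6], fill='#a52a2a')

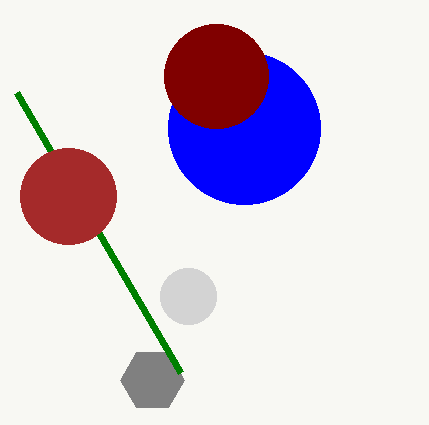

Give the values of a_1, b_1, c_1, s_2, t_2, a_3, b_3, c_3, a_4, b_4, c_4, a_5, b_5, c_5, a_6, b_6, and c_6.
a_1 = 152
b_1 = 380
c_1 = 32
s_2 = 180
t_2 = 372
a_3 = 244
b_3 = 128
c_3 = 76
a_4 = 188
b_4 = 296
c_4 = 28
a_5 = 216
b_5 = 76
c_5 = 52
a_6 = 68
b_6 = 196
c_6 = 48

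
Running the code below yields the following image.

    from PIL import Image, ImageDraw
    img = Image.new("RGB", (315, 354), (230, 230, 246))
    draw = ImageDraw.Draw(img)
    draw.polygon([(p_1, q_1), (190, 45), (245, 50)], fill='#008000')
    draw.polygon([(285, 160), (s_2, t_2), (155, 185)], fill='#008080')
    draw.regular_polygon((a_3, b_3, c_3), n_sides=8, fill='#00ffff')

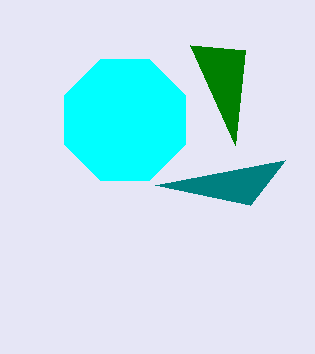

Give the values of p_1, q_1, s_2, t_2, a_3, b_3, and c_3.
p_1 = 235, q_1 = 145, s_2 = 250, t_2 = 205, a_3 = 125, b_3 = 120, c_3 = 65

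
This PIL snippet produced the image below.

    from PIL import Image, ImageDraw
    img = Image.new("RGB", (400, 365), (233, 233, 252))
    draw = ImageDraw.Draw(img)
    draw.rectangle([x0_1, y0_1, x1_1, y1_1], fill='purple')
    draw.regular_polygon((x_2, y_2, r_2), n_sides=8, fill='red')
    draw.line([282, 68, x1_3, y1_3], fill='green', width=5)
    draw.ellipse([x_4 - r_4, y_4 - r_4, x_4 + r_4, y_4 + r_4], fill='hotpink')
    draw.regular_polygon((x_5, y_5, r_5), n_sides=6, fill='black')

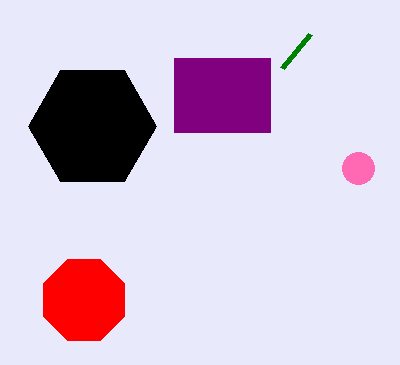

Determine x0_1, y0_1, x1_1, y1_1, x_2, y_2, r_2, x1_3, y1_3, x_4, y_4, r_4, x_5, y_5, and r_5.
x0_1 = 174
y0_1 = 58
x1_1 = 270
y1_1 = 132
x_2 = 84
y_2 = 300
r_2 = 44
x1_3 = 310
y1_3 = 34
x_4 = 358
y_4 = 168
r_4 = 16
x_5 = 92
y_5 = 126
r_5 = 64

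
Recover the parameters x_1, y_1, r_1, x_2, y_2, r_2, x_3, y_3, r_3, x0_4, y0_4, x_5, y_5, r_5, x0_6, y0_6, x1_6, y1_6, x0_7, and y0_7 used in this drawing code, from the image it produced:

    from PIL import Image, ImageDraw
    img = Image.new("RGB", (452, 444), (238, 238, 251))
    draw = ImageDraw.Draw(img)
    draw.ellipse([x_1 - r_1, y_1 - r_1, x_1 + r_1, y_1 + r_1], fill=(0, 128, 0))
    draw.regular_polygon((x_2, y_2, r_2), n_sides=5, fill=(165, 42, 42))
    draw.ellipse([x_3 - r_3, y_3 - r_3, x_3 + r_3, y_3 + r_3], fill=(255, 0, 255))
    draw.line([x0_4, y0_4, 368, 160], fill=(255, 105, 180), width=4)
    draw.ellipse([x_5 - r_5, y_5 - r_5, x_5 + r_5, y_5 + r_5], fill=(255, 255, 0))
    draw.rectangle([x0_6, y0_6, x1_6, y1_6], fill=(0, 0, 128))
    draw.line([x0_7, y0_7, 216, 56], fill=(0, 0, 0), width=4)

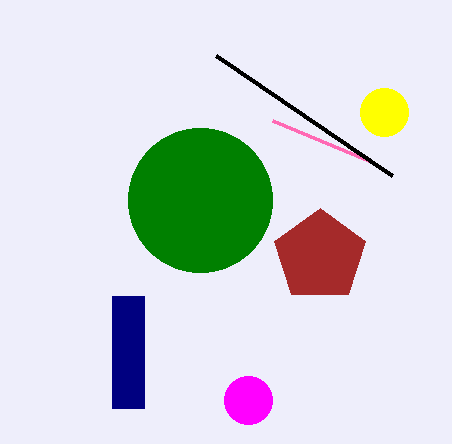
x_1 = 200
y_1 = 200
r_1 = 72
x_2 = 320
y_2 = 256
r_2 = 48
x_3 = 248
y_3 = 400
r_3 = 24
x0_4 = 272
y0_4 = 120
x_5 = 384
y_5 = 112
r_5 = 24
x0_6 = 112
y0_6 = 296
x1_6 = 144
y1_6 = 408
x0_7 = 392
y0_7 = 176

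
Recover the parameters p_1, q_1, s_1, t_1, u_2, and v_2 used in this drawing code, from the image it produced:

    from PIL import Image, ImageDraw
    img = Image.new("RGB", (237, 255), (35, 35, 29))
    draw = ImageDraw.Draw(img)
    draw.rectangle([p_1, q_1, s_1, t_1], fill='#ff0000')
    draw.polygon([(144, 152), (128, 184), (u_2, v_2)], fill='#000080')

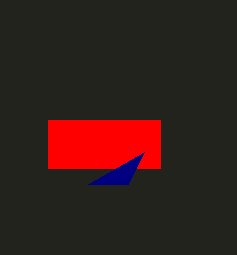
p_1 = 48
q_1 = 120
s_1 = 160
t_1 = 168
u_2 = 88
v_2 = 184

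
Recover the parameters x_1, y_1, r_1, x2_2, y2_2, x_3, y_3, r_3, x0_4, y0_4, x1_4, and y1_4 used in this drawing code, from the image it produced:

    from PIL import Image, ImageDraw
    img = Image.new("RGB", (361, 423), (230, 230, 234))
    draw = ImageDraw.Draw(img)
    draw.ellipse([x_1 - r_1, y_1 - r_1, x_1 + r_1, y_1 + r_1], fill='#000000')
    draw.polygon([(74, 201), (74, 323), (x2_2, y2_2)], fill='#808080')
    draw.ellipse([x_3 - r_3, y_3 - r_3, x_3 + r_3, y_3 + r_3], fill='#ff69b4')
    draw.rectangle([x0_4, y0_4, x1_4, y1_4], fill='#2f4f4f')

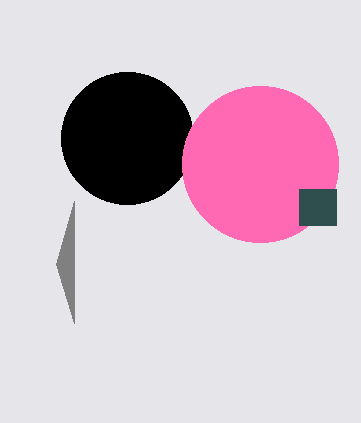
x_1 = 127; y_1 = 138; r_1 = 66; x2_2 = 56; y2_2 = 264; x_3 = 260; y_3 = 164; r_3 = 78; x0_4 = 299; y0_4 = 189; x1_4 = 336; y1_4 = 225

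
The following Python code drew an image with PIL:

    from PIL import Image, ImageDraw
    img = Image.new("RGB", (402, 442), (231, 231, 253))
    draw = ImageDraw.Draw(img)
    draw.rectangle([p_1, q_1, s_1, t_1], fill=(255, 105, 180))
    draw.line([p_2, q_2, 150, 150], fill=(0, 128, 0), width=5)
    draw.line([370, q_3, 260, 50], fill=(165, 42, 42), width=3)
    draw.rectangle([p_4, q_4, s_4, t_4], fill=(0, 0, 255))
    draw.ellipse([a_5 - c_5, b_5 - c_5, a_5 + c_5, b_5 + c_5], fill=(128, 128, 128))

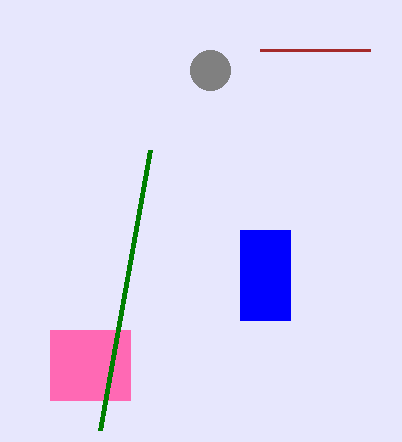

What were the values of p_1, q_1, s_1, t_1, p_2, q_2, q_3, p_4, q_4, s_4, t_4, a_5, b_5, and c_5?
p_1 = 50; q_1 = 330; s_1 = 130; t_1 = 400; p_2 = 100; q_2 = 430; q_3 = 50; p_4 = 240; q_4 = 230; s_4 = 290; t_4 = 320; a_5 = 210; b_5 = 70; c_5 = 20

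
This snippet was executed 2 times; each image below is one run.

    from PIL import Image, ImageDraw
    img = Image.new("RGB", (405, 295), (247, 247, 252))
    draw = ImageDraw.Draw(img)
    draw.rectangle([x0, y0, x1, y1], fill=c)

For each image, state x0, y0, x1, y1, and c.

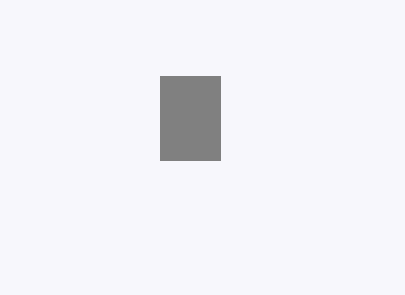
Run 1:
x0 = 160, y0 = 76, x1 = 220, y1 = 160, c = 'gray'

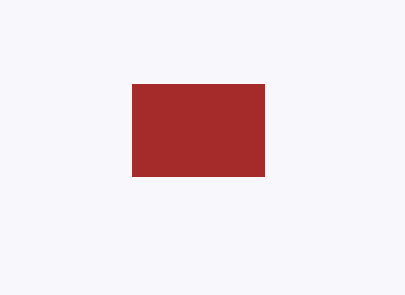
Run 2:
x0 = 132
y0 = 84
x1 = 264
y1 = 176
c = 'brown'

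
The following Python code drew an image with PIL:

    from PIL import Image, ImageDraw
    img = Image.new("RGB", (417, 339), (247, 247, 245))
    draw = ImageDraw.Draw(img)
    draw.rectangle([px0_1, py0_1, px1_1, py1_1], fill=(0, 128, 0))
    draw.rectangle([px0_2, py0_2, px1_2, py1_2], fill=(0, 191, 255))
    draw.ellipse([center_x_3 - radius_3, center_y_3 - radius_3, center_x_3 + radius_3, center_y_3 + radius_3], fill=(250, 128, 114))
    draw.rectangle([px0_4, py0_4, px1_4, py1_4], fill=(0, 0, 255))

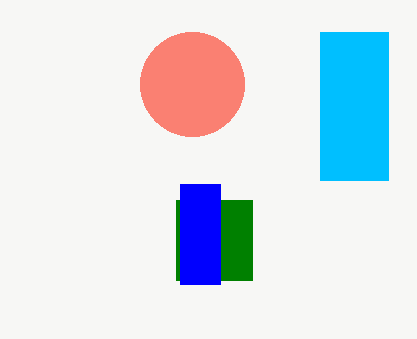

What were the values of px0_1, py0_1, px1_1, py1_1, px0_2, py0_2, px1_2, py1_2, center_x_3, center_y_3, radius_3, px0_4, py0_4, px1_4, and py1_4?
px0_1 = 176; py0_1 = 200; px1_1 = 252; py1_1 = 280; px0_2 = 320; py0_2 = 32; px1_2 = 388; py1_2 = 180; center_x_3 = 192; center_y_3 = 84; radius_3 = 52; px0_4 = 180; py0_4 = 184; px1_4 = 220; py1_4 = 284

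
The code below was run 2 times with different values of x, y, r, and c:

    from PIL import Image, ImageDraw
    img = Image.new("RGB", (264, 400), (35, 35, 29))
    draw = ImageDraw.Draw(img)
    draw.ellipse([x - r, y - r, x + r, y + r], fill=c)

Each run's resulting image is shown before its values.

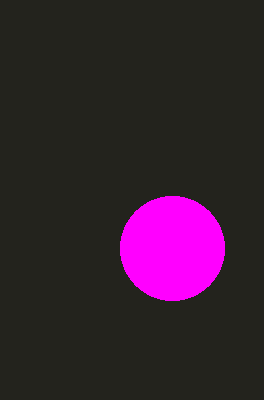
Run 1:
x = 172, y = 248, r = 52, c = 'magenta'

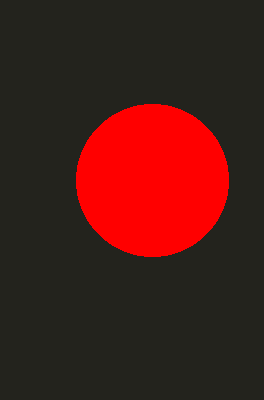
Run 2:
x = 152
y = 180
r = 76
c = 'red'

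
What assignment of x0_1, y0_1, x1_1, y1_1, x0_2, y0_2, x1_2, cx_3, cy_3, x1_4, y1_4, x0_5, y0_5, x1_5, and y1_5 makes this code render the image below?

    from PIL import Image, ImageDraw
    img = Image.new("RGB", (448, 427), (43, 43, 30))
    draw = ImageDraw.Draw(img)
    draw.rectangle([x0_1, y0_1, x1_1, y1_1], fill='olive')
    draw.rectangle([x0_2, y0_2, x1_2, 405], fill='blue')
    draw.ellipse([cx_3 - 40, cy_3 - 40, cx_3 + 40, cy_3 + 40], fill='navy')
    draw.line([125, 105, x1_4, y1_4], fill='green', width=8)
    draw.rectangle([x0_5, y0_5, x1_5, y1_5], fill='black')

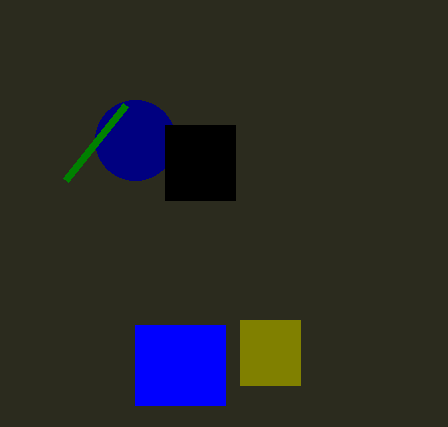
x0_1 = 240, y0_1 = 320, x1_1 = 300, y1_1 = 385, x0_2 = 135, y0_2 = 325, x1_2 = 225, cx_3 = 135, cy_3 = 140, x1_4 = 65, y1_4 = 180, x0_5 = 165, y0_5 = 125, x1_5 = 235, y1_5 = 200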